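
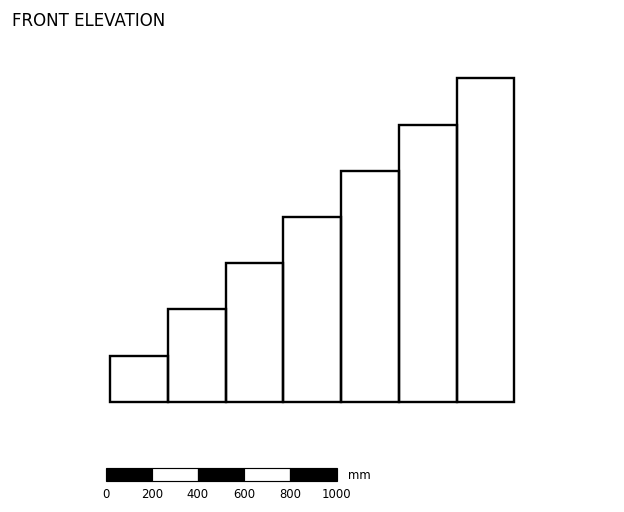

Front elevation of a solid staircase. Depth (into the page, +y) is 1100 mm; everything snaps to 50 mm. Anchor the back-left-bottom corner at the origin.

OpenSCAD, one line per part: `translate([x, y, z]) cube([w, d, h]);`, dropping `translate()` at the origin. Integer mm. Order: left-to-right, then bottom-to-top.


cube([250, 1100, 200]);
translate([250, 0, 0]) cube([250, 1100, 400]);
translate([500, 0, 0]) cube([250, 1100, 600]);
translate([750, 0, 0]) cube([250, 1100, 800]);
translate([1000, 0, 0]) cube([250, 1100, 1000]);
translate([1250, 0, 0]) cube([250, 1100, 1200]);
translate([1500, 0, 0]) cube([250, 1100, 1400]);


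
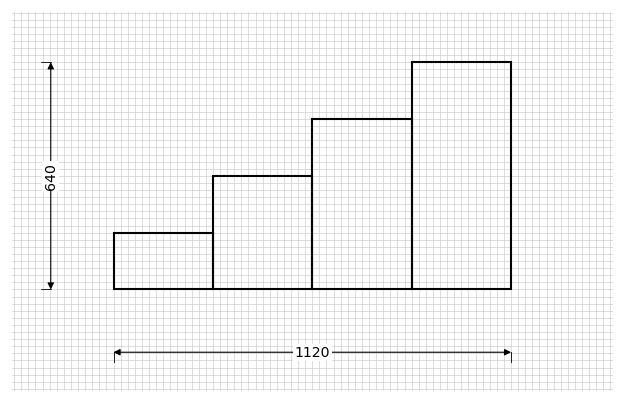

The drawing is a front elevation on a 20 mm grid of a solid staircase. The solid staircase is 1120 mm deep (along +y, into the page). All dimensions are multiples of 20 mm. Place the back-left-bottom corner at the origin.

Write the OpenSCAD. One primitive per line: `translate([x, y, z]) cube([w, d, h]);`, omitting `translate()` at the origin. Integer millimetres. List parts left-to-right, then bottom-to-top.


cube([280, 1120, 160]);
translate([280, 0, 0]) cube([280, 1120, 320]);
translate([560, 0, 0]) cube([280, 1120, 480]);
translate([840, 0, 0]) cube([280, 1120, 640]);


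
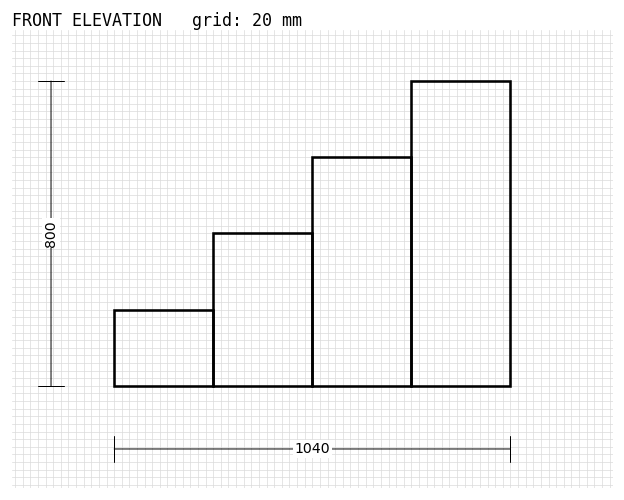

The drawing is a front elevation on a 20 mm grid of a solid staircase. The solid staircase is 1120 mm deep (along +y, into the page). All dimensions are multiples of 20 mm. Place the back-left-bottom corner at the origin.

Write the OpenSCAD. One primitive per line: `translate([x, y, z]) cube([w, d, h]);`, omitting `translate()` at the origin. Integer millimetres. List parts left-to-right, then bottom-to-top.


cube([260, 1120, 200]);
translate([260, 0, 0]) cube([260, 1120, 400]);
translate([520, 0, 0]) cube([260, 1120, 600]);
translate([780, 0, 0]) cube([260, 1120, 800]);


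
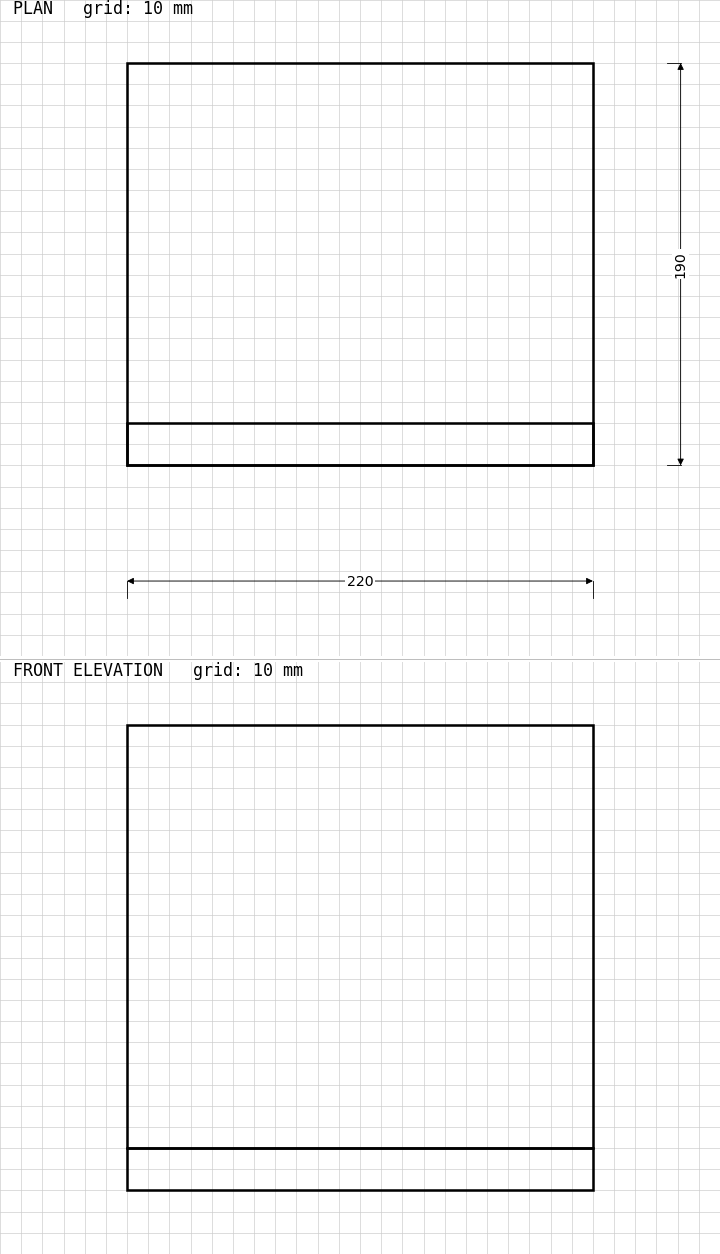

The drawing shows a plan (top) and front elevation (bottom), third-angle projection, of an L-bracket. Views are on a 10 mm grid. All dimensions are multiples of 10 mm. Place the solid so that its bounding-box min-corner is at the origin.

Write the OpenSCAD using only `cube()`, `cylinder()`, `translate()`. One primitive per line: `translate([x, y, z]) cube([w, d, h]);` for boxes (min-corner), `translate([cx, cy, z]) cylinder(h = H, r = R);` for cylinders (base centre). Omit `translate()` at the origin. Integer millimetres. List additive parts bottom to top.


cube([220, 190, 20]);
translate([0, 0, 20]) cube([220, 20, 200]);


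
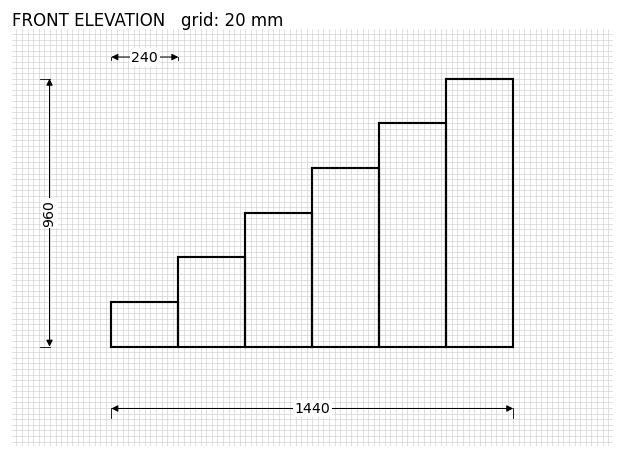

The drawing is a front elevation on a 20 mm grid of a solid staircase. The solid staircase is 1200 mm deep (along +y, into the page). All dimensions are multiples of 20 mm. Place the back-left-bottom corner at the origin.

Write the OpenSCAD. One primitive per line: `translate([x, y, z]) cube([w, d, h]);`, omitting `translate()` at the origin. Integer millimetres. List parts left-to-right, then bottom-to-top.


cube([240, 1200, 160]);
translate([240, 0, 0]) cube([240, 1200, 320]);
translate([480, 0, 0]) cube([240, 1200, 480]);
translate([720, 0, 0]) cube([240, 1200, 640]);
translate([960, 0, 0]) cube([240, 1200, 800]);
translate([1200, 0, 0]) cube([240, 1200, 960]);


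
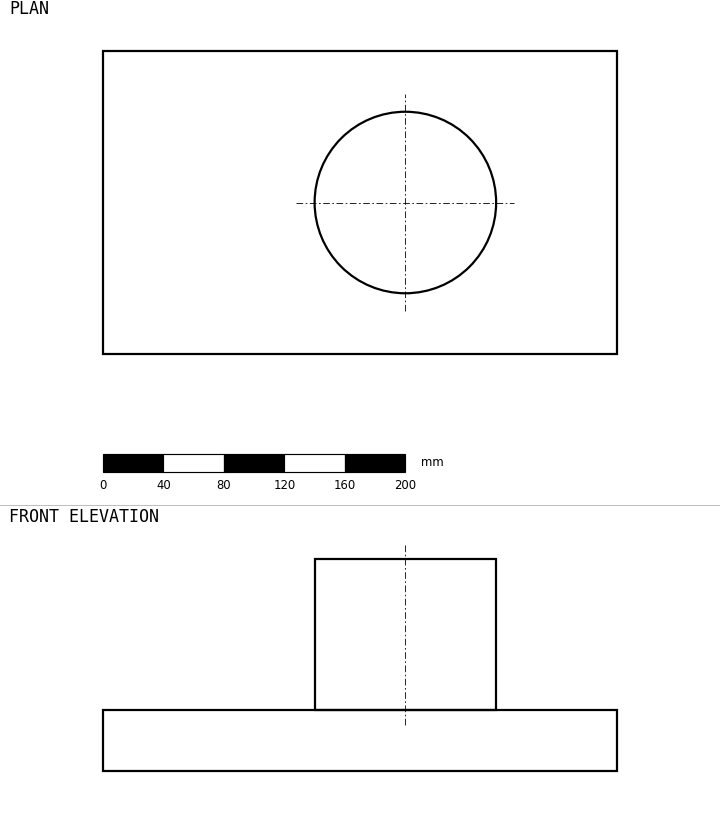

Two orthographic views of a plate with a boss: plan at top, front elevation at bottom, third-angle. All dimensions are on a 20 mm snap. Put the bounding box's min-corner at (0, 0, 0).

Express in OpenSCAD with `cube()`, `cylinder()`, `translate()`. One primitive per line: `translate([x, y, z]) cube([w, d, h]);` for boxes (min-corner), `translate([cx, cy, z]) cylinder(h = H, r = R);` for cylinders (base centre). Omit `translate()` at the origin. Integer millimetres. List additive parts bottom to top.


cube([340, 200, 40]);
translate([200, 100, 40]) cylinder(h = 100, r = 60);


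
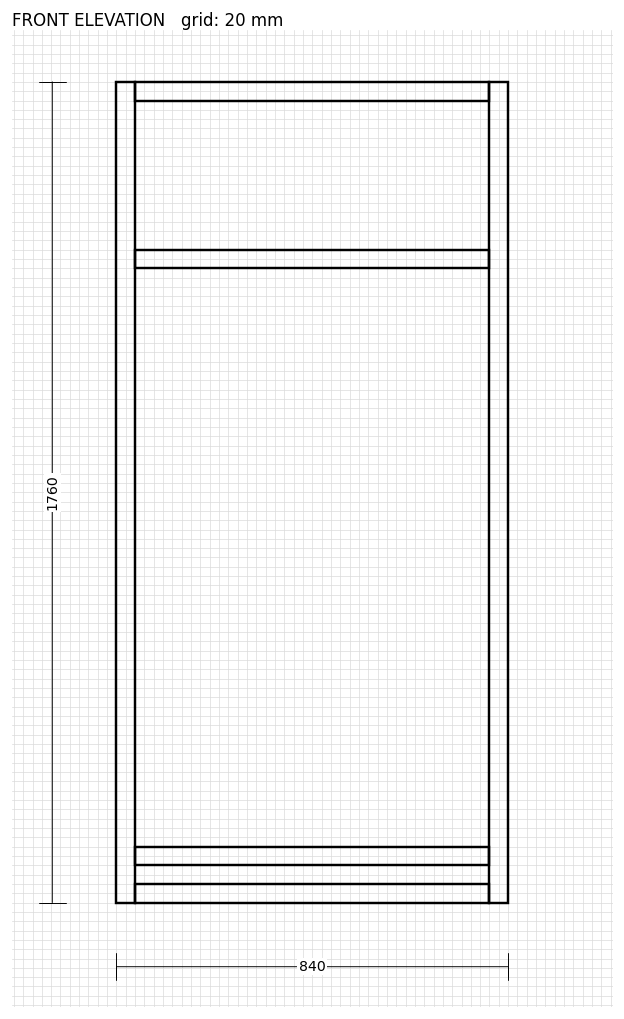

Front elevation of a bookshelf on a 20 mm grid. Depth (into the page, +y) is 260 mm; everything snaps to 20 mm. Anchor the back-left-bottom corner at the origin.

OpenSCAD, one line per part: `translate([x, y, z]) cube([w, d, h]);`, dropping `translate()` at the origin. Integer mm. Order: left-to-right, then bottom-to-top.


cube([40, 260, 1760]);
translate([40, 0, 0]) cube([760, 260, 40]);
translate([40, 0, 80]) cube([760, 260, 40]);
translate([40, 0, 1360]) cube([760, 260, 40]);
translate([40, 0, 1720]) cube([760, 260, 40]);
translate([800, 0, 0]) cube([40, 260, 1760]);


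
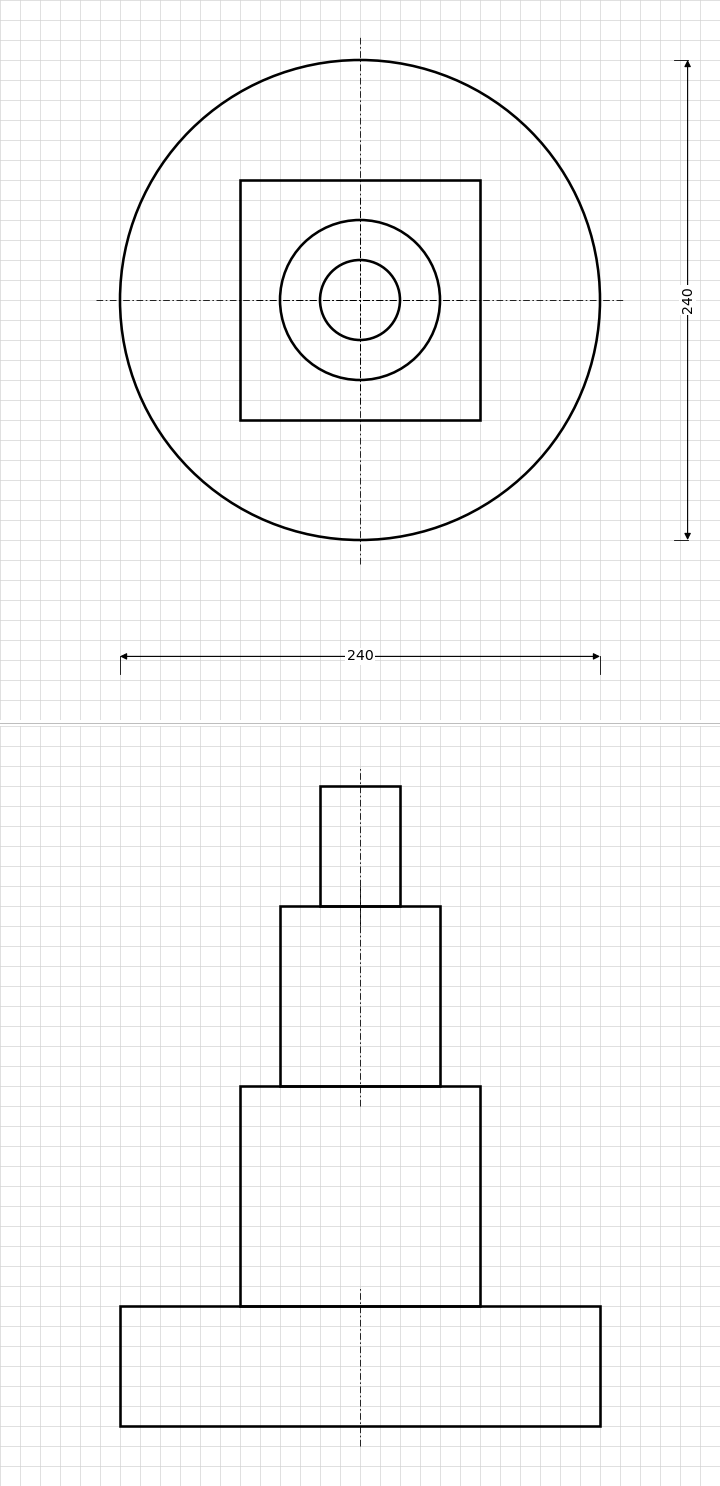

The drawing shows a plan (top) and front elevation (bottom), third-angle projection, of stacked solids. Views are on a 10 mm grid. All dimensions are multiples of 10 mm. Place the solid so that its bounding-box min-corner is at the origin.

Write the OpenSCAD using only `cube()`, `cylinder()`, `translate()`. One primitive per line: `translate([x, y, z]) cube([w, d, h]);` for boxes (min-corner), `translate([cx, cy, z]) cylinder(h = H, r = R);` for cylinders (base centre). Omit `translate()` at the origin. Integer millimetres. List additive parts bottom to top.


translate([120, 120, 0]) cylinder(h = 60, r = 120);
translate([60, 60, 60]) cube([120, 120, 110]);
translate([120, 120, 170]) cylinder(h = 90, r = 40);
translate([120, 120, 260]) cylinder(h = 60, r = 20);


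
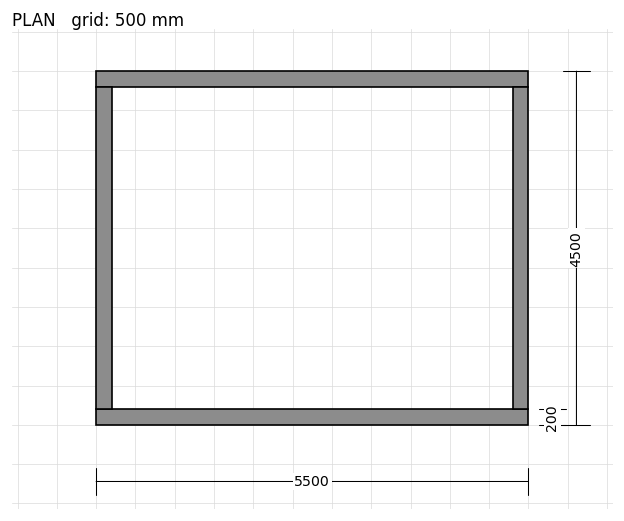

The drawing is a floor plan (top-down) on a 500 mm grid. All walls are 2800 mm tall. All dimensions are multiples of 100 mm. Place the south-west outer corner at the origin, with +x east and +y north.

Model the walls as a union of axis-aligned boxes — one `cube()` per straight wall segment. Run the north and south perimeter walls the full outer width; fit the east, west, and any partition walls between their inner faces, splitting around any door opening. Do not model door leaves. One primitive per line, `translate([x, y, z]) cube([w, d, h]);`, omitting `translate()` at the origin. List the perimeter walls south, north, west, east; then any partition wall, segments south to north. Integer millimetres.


cube([5500, 200, 2800]);
translate([0, 4300, 0]) cube([5500, 200, 2800]);
translate([0, 200, 0]) cube([200, 4100, 2800]);
translate([5300, 200, 0]) cube([200, 4100, 2800]);


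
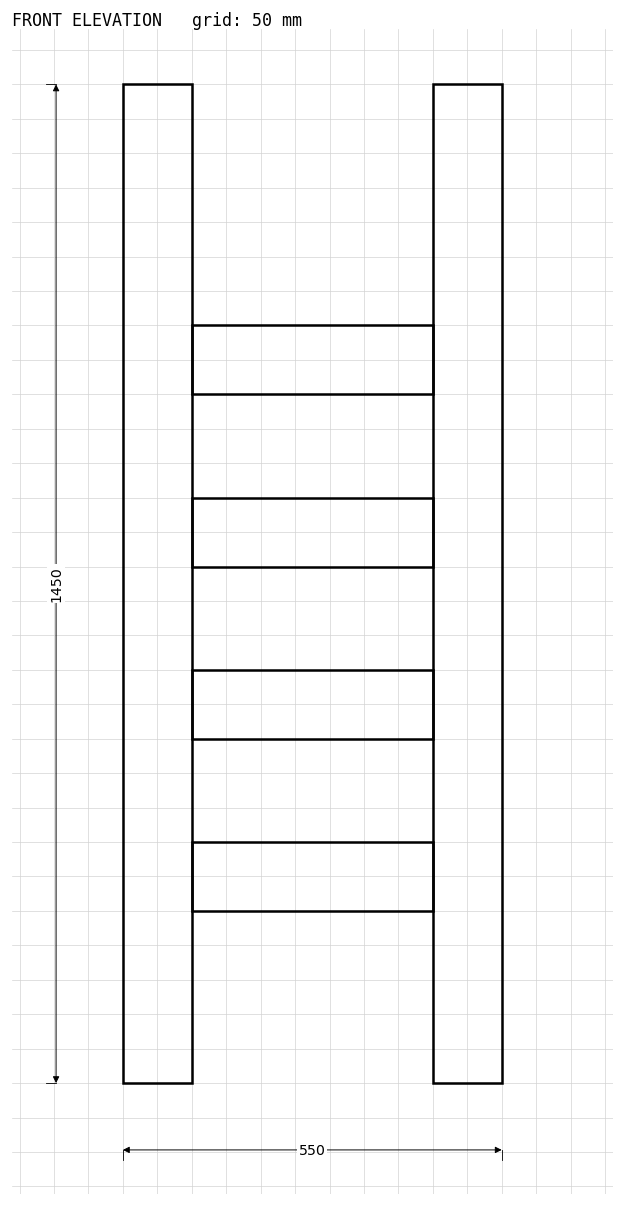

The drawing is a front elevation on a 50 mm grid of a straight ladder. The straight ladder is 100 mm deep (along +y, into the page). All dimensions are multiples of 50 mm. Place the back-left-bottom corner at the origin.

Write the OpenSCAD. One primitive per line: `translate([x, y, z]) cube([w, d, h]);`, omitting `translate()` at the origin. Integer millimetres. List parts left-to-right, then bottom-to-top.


cube([100, 100, 1450]);
translate([100, 0, 250]) cube([350, 100, 100]);
translate([100, 0, 500]) cube([350, 100, 100]);
translate([100, 0, 750]) cube([350, 100, 100]);
translate([100, 0, 1000]) cube([350, 100, 100]);
translate([450, 0, 0]) cube([100, 100, 1450]);


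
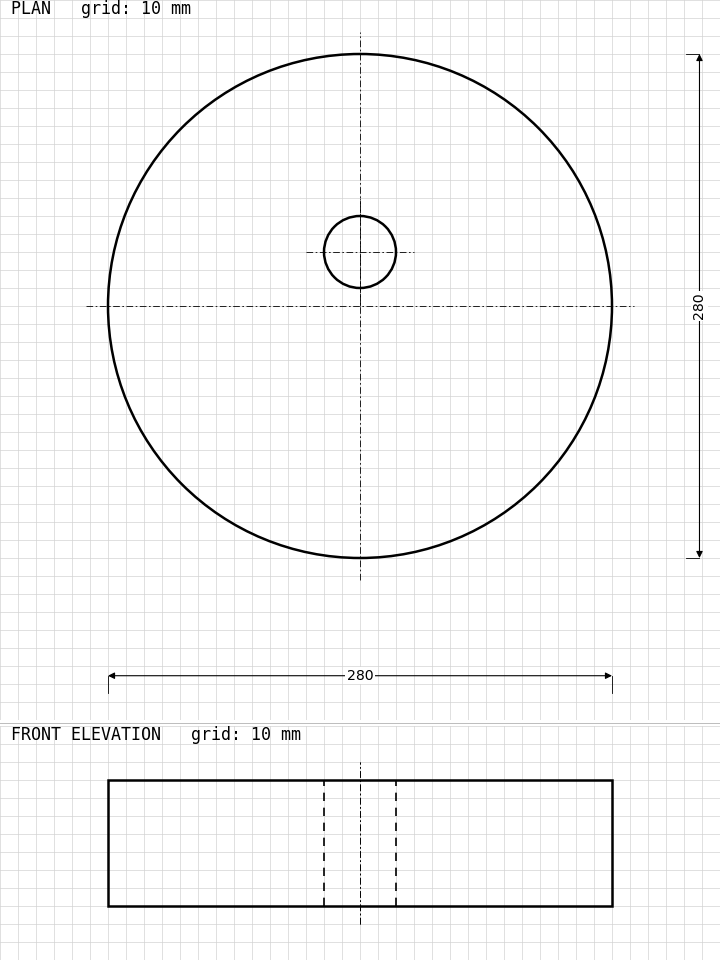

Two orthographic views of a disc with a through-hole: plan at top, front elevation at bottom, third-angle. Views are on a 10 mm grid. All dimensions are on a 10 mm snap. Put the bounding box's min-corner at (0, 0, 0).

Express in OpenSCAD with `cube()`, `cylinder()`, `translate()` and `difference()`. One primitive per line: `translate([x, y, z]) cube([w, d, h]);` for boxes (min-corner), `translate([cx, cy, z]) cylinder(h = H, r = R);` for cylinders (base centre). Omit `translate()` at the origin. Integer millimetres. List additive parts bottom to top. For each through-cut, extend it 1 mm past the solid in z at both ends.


difference() {
  translate([140, 140, 0]) cylinder(h = 70, r = 140);
  translate([140, 170, -1]) cylinder(h = 72, r = 20);
}


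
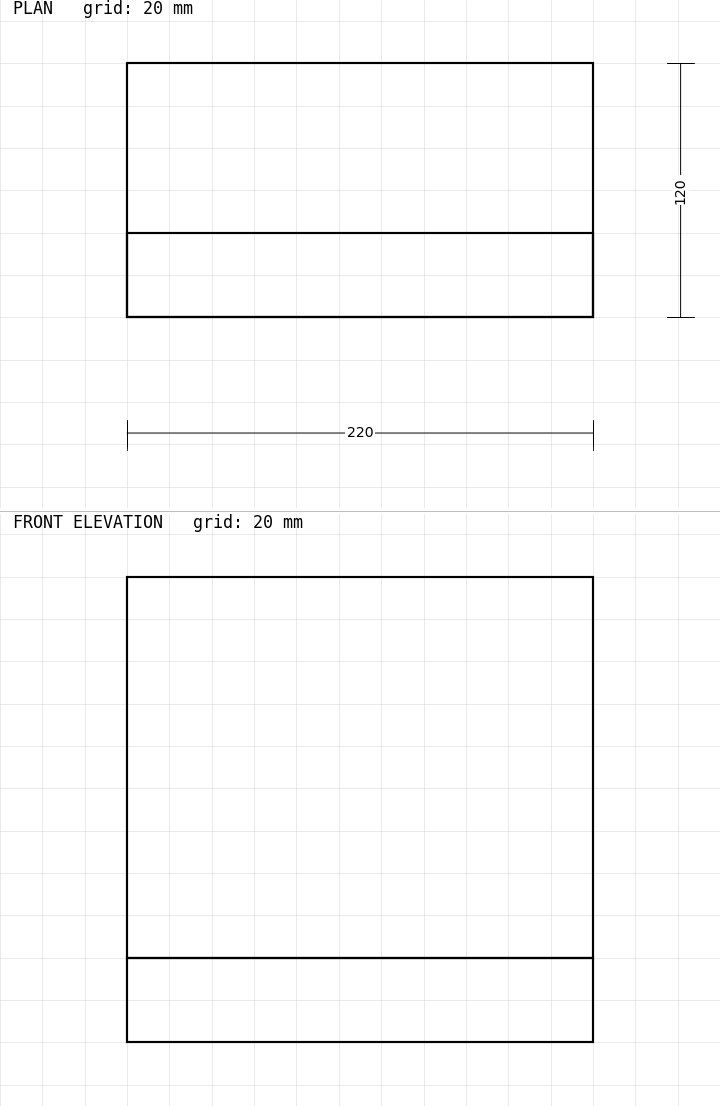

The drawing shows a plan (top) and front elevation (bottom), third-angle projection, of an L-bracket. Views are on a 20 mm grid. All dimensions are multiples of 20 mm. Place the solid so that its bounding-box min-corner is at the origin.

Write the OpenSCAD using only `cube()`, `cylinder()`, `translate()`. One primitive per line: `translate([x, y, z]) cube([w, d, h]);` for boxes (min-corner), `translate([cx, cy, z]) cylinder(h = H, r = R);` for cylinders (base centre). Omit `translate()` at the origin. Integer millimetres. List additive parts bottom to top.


cube([220, 120, 40]);
translate([0, 0, 40]) cube([220, 40, 180]);


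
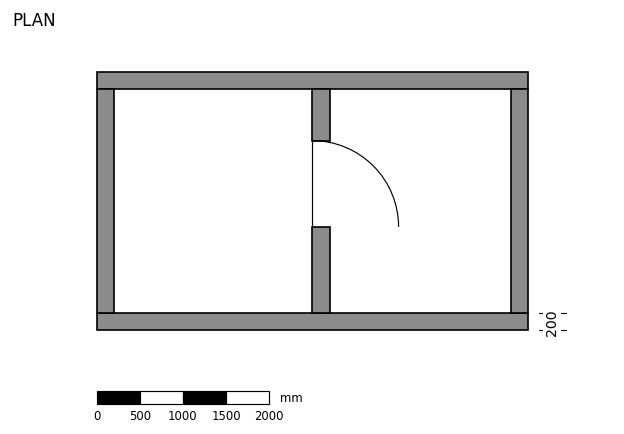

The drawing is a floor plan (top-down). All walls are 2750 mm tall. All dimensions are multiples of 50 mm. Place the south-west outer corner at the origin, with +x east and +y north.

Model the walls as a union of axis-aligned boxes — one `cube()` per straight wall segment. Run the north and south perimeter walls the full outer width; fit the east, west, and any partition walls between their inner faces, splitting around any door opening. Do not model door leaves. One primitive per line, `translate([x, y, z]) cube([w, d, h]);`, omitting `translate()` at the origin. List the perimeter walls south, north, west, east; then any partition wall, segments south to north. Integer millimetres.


cube([5000, 200, 2750]);
translate([0, 2800, 0]) cube([5000, 200, 2750]);
translate([0, 200, 0]) cube([200, 2600, 2750]);
translate([4800, 200, 0]) cube([200, 2600, 2750]);
translate([2500, 200, 0]) cube([200, 1000, 2750]);
translate([2500, 2200, 0]) cube([200, 600, 2750]);


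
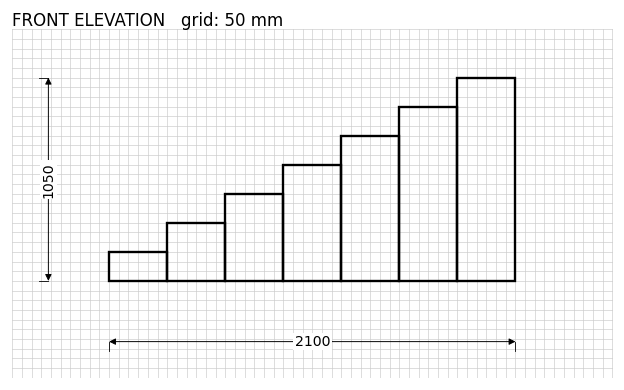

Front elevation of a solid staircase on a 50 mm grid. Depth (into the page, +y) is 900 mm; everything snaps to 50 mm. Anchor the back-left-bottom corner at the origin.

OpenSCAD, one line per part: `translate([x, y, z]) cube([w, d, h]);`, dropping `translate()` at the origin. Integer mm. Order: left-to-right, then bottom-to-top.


cube([300, 900, 150]);
translate([300, 0, 0]) cube([300, 900, 300]);
translate([600, 0, 0]) cube([300, 900, 450]);
translate([900, 0, 0]) cube([300, 900, 600]);
translate([1200, 0, 0]) cube([300, 900, 750]);
translate([1500, 0, 0]) cube([300, 900, 900]);
translate([1800, 0, 0]) cube([300, 900, 1050]);


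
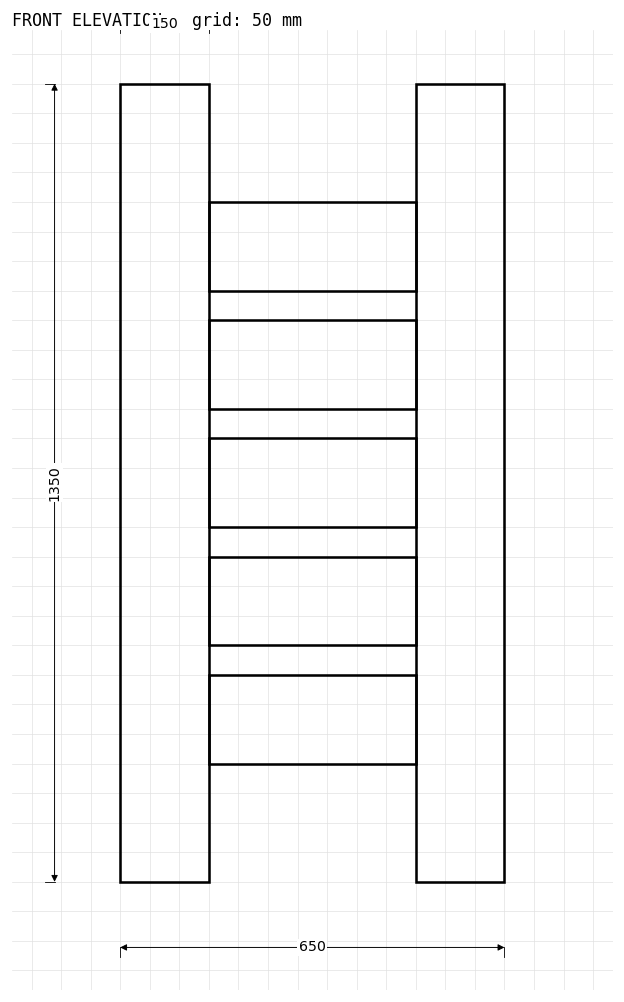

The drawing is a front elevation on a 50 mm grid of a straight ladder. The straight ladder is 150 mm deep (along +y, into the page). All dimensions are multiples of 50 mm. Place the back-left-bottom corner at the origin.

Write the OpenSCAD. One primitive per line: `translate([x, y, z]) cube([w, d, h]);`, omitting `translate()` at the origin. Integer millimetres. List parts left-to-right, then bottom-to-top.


cube([150, 150, 1350]);
translate([150, 0, 200]) cube([350, 150, 150]);
translate([150, 0, 400]) cube([350, 150, 150]);
translate([150, 0, 600]) cube([350, 150, 150]);
translate([150, 0, 800]) cube([350, 150, 150]);
translate([150, 0, 1000]) cube([350, 150, 150]);
translate([500, 0, 0]) cube([150, 150, 1350]);


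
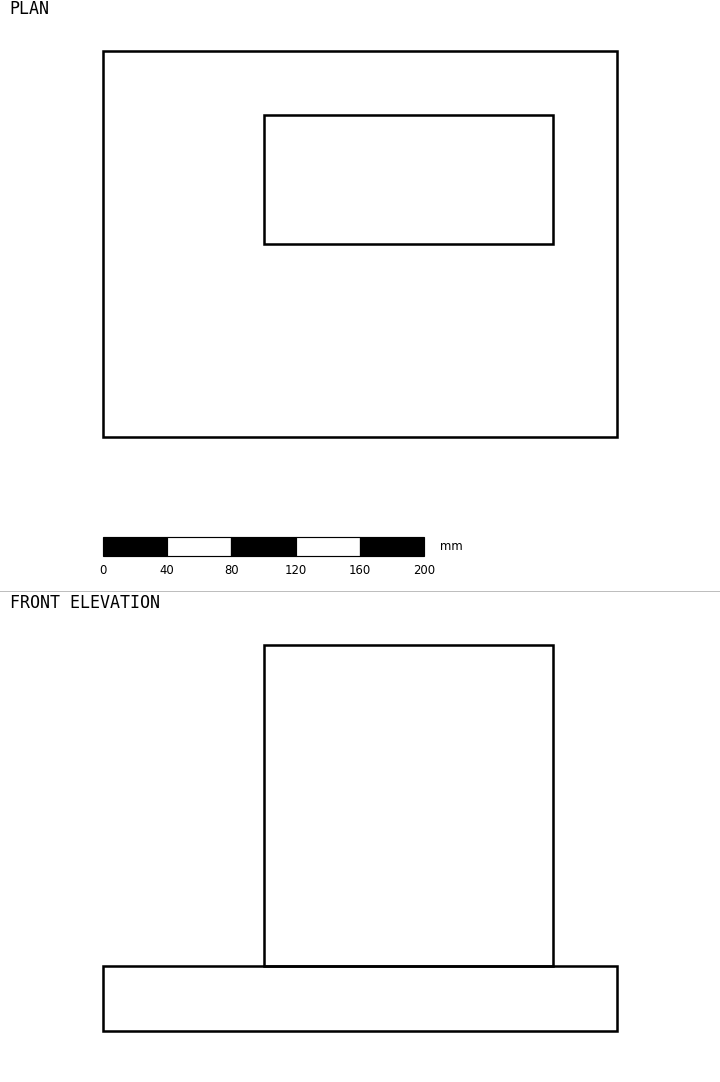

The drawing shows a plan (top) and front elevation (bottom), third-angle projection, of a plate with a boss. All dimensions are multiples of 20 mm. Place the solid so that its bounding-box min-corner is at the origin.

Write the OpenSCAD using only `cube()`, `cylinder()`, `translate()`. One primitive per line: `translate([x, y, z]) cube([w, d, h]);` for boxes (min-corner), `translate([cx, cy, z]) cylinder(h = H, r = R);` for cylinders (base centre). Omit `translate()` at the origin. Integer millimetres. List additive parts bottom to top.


cube([320, 240, 40]);
translate([100, 120, 40]) cube([180, 80, 200]);


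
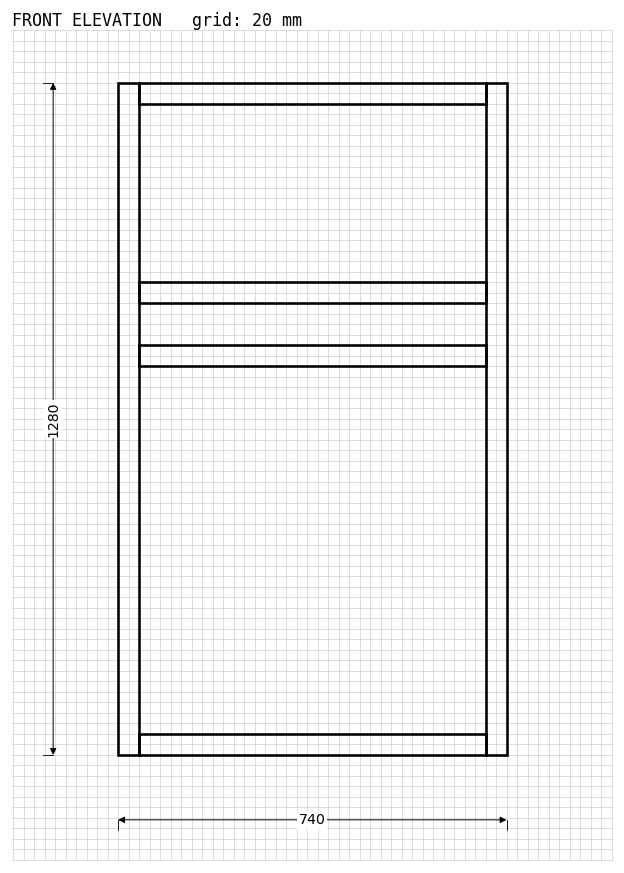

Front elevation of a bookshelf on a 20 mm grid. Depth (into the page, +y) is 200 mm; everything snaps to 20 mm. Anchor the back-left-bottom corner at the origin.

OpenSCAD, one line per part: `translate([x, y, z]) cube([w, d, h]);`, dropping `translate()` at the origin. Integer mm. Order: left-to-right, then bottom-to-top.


cube([40, 200, 1280]);
translate([40, 0, 0]) cube([660, 200, 40]);
translate([40, 0, 740]) cube([660, 200, 40]);
translate([40, 0, 860]) cube([660, 200, 40]);
translate([40, 0, 1240]) cube([660, 200, 40]);
translate([700, 0, 0]) cube([40, 200, 1280]);


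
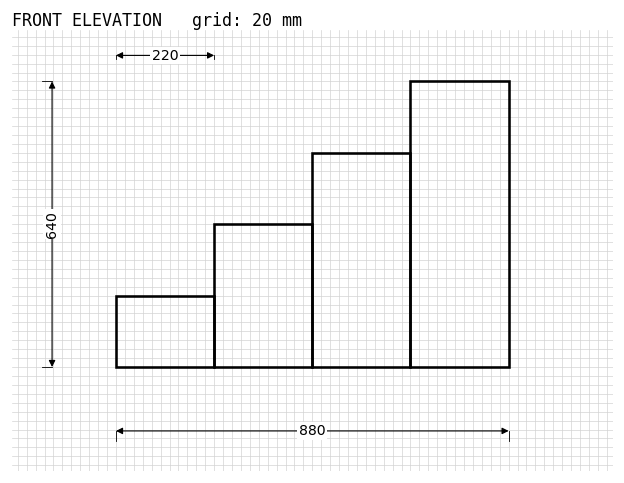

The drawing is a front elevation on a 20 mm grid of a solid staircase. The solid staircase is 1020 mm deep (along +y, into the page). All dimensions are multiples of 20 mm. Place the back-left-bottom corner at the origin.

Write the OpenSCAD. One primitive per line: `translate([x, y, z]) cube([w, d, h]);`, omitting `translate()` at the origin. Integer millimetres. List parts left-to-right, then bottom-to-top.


cube([220, 1020, 160]);
translate([220, 0, 0]) cube([220, 1020, 320]);
translate([440, 0, 0]) cube([220, 1020, 480]);
translate([660, 0, 0]) cube([220, 1020, 640]);


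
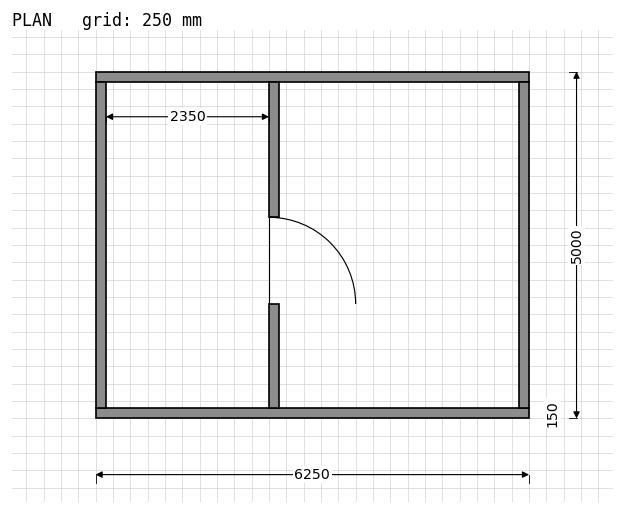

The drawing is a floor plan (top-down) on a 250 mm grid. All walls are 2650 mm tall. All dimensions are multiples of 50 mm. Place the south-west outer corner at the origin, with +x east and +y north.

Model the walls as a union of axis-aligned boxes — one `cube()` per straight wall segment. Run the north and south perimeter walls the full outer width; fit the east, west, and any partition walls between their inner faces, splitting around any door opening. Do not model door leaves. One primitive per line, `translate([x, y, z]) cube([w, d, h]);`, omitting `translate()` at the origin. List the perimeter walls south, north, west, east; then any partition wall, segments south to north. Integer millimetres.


cube([6250, 150, 2650]);
translate([0, 4850, 0]) cube([6250, 150, 2650]);
translate([0, 150, 0]) cube([150, 4700, 2650]);
translate([6100, 150, 0]) cube([150, 4700, 2650]);
translate([2500, 150, 0]) cube([150, 1500, 2650]);
translate([2500, 2900, 0]) cube([150, 1950, 2650]);


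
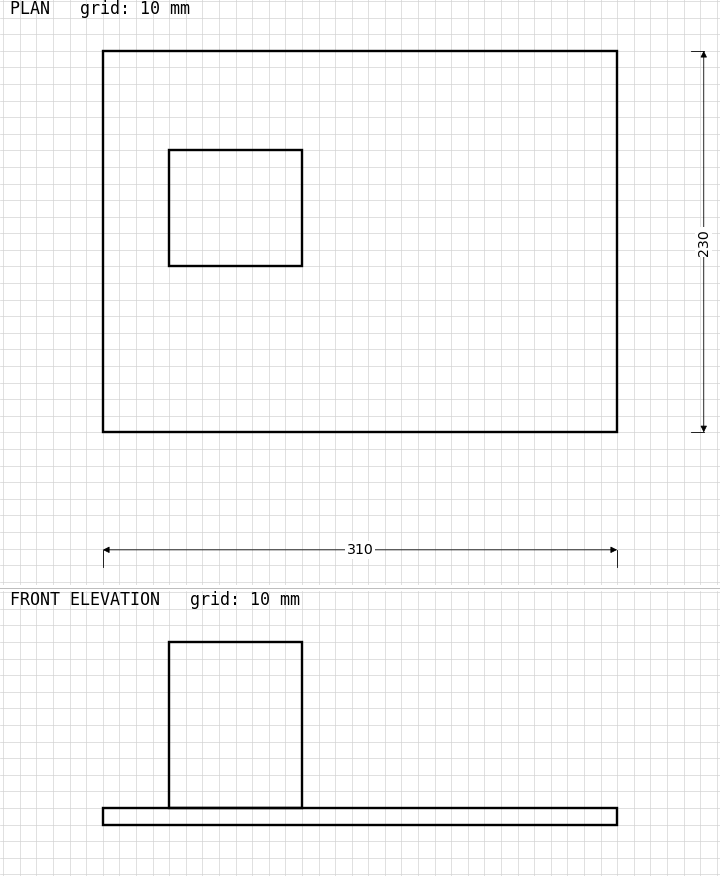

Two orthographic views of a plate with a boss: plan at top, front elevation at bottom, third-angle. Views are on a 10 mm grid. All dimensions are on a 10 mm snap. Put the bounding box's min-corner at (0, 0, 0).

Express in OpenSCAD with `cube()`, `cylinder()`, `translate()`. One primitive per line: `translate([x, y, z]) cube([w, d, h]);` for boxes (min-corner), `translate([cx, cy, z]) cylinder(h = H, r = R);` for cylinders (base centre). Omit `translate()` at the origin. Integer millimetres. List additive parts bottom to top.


cube([310, 230, 10]);
translate([40, 100, 10]) cube([80, 70, 100]);


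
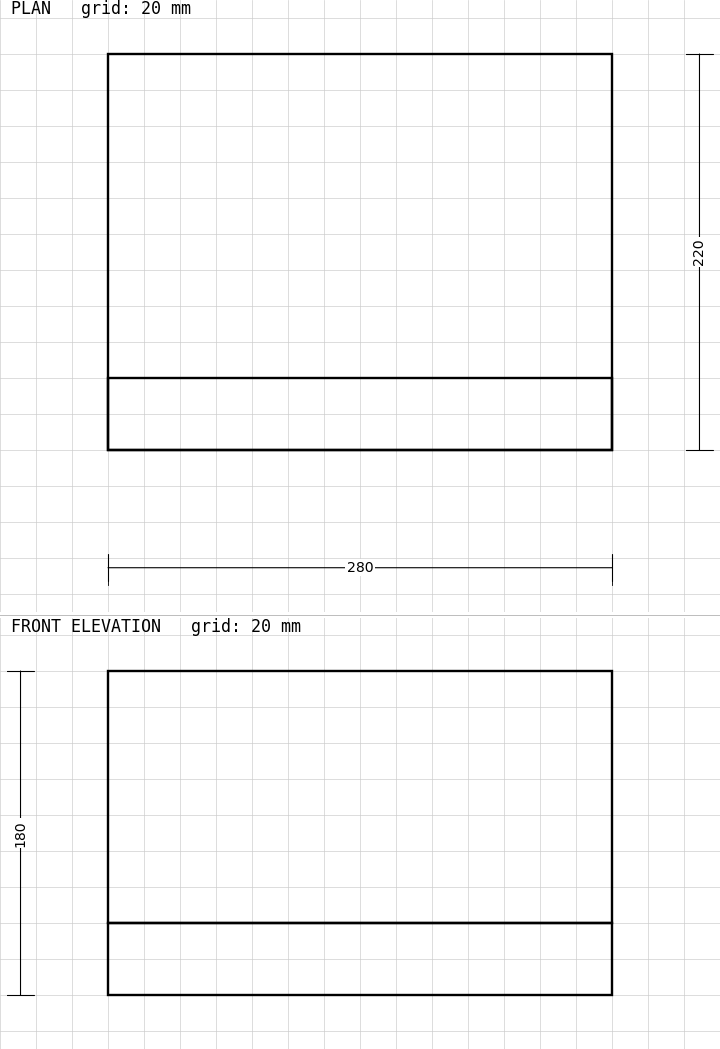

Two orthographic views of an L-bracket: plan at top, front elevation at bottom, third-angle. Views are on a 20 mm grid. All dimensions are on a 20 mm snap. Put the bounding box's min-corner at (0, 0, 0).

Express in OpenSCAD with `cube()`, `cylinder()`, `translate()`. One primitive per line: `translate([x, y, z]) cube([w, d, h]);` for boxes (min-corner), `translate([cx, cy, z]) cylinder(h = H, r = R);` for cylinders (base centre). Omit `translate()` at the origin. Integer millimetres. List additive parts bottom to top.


cube([280, 220, 40]);
translate([0, 0, 40]) cube([280, 40, 140]);


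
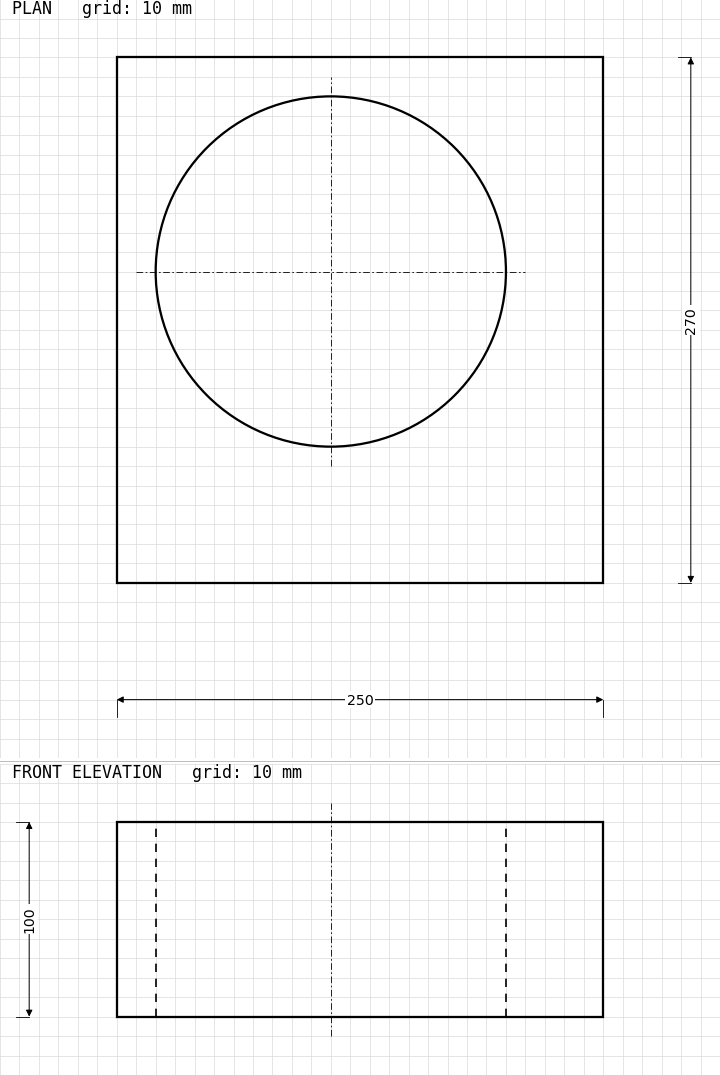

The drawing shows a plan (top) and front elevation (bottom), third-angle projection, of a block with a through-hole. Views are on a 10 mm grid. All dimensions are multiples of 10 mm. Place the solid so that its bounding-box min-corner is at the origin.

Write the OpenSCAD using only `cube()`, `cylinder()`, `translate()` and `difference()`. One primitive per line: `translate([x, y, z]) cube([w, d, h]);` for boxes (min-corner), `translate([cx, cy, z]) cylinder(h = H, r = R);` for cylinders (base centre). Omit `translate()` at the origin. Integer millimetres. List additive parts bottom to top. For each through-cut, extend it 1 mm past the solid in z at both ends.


difference() {
  cube([250, 270, 100]);
  translate([110, 160, -1]) cylinder(h = 102, r = 90);
}


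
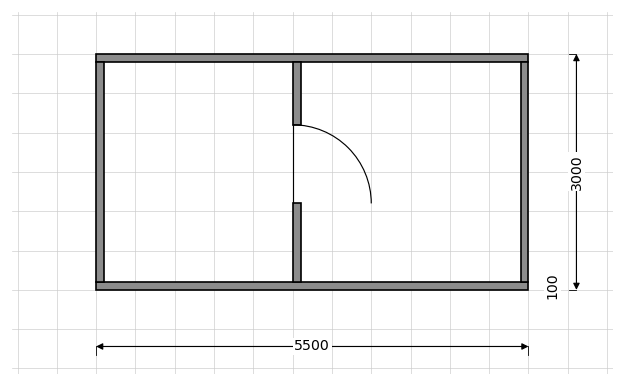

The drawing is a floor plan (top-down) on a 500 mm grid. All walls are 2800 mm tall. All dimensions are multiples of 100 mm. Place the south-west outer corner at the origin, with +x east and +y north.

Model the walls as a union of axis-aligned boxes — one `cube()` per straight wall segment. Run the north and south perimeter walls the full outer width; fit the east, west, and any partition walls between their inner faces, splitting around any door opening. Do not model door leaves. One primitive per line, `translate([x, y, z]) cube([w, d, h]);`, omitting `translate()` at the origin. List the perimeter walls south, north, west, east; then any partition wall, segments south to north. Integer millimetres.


cube([5500, 100, 2800]);
translate([0, 2900, 0]) cube([5500, 100, 2800]);
translate([0, 100, 0]) cube([100, 2800, 2800]);
translate([5400, 100, 0]) cube([100, 2800, 2800]);
translate([2500, 100, 0]) cube([100, 1000, 2800]);
translate([2500, 2100, 0]) cube([100, 800, 2800]);


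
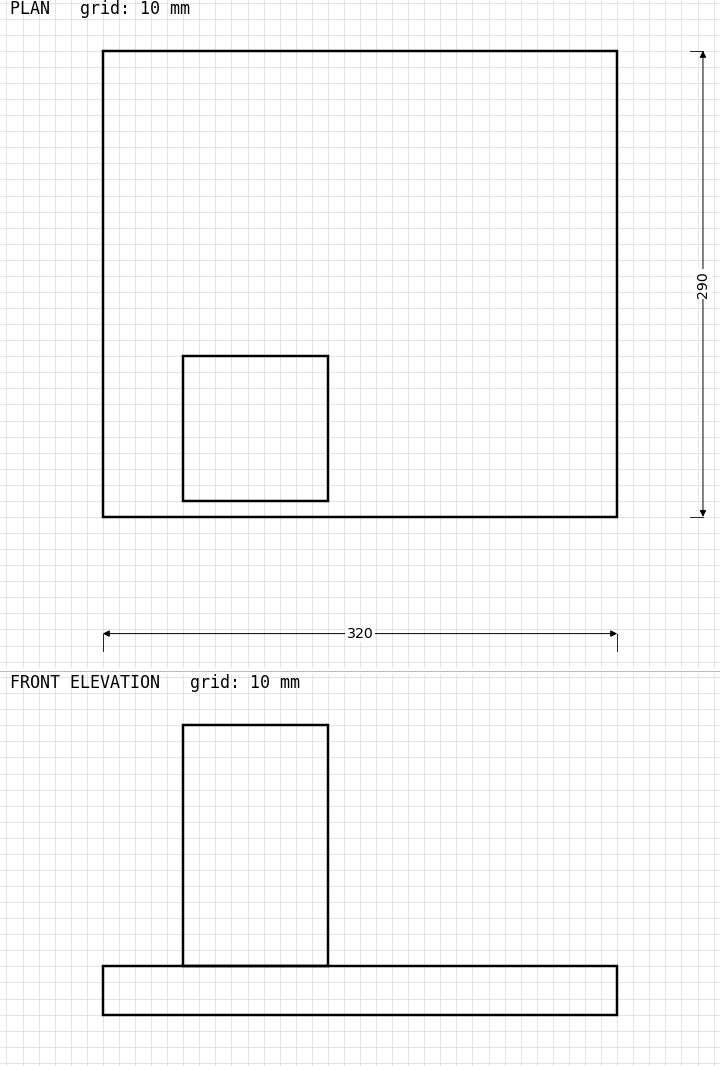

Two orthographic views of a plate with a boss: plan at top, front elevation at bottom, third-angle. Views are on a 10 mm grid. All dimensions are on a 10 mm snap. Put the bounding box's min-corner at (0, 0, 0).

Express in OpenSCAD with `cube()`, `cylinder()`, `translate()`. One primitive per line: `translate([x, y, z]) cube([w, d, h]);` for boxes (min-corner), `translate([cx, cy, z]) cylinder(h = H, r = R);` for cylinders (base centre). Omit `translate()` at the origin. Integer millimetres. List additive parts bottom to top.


cube([320, 290, 30]);
translate([50, 10, 30]) cube([90, 90, 150]);


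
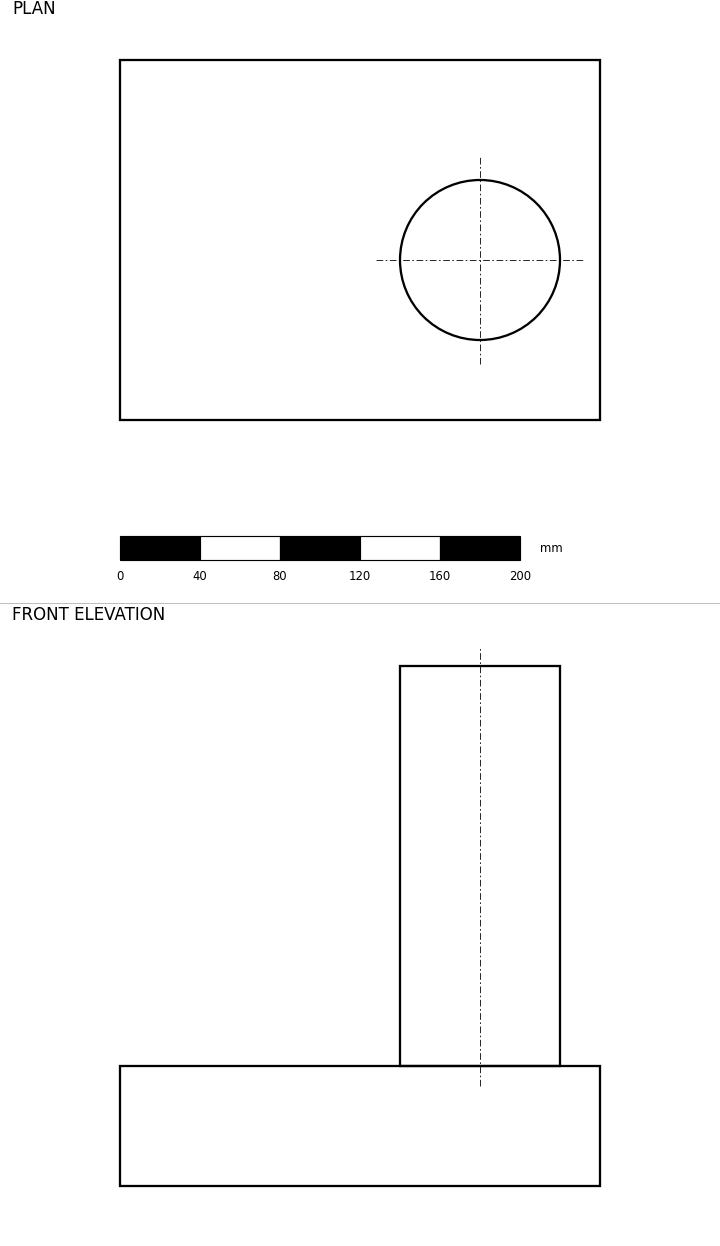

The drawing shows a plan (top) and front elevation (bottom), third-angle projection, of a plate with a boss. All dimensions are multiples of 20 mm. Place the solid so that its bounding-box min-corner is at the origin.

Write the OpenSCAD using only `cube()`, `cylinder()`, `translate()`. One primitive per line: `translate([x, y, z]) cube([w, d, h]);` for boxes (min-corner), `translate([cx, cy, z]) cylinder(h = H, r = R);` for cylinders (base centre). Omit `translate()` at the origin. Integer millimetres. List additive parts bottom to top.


cube([240, 180, 60]);
translate([180, 80, 60]) cylinder(h = 200, r = 40);


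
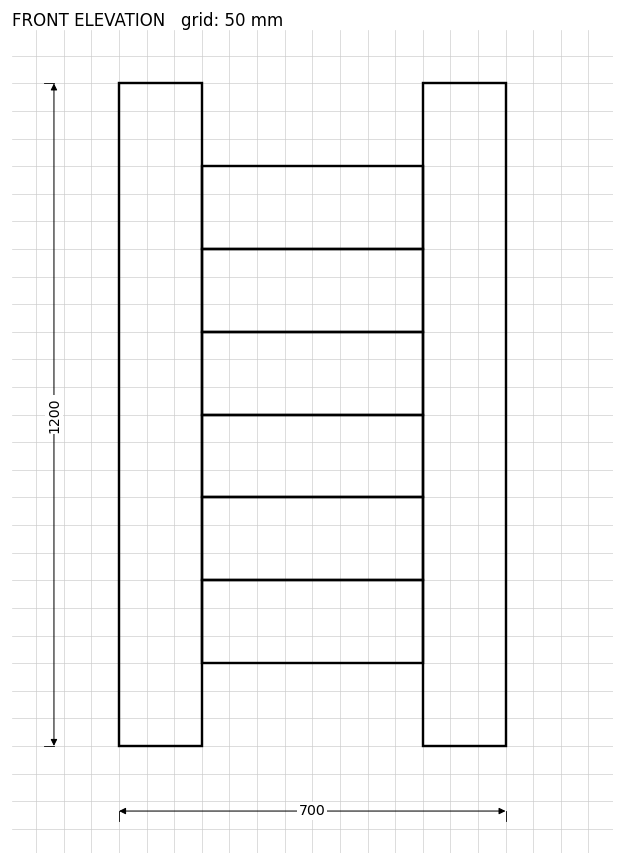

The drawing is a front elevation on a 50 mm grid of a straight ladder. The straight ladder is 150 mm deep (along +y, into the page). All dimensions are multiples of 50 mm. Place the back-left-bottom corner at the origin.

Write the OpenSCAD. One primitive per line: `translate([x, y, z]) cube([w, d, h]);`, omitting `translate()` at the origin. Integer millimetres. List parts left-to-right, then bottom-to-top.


cube([150, 150, 1200]);
translate([150, 0, 150]) cube([400, 150, 150]);
translate([150, 0, 300]) cube([400, 150, 150]);
translate([150, 0, 450]) cube([400, 150, 150]);
translate([150, 0, 600]) cube([400, 150, 150]);
translate([150, 0, 750]) cube([400, 150, 150]);
translate([150, 0, 900]) cube([400, 150, 150]);
translate([550, 0, 0]) cube([150, 150, 1200]);


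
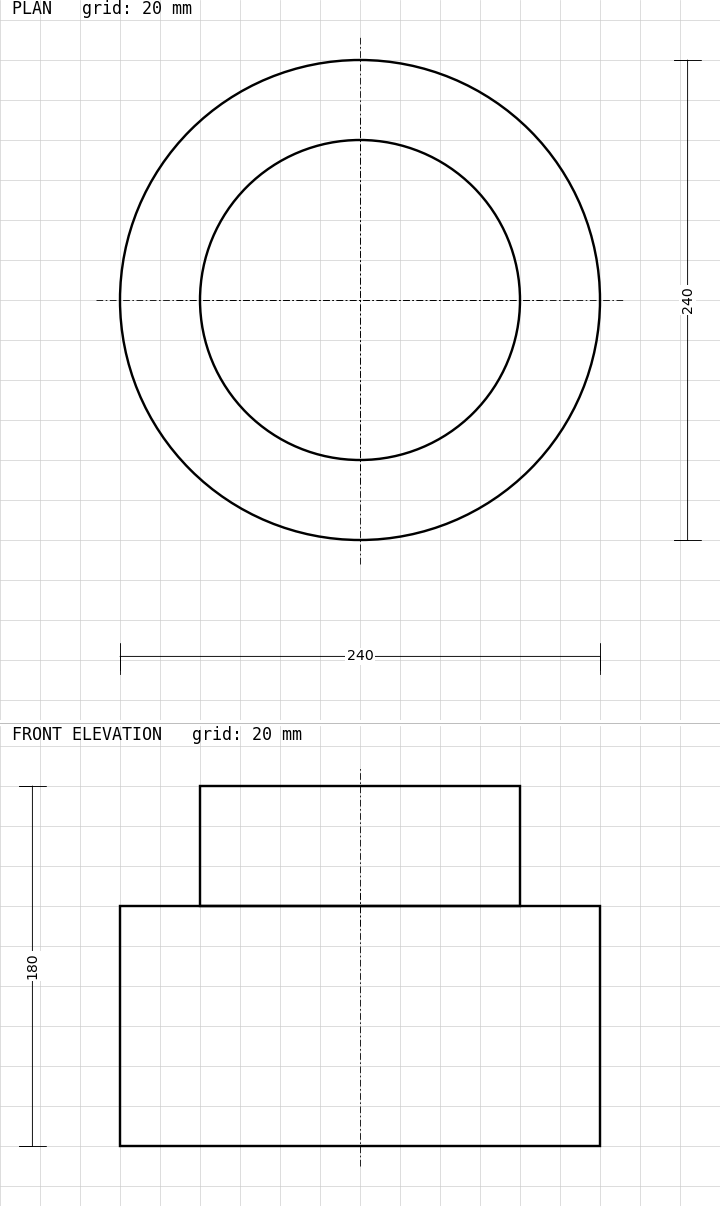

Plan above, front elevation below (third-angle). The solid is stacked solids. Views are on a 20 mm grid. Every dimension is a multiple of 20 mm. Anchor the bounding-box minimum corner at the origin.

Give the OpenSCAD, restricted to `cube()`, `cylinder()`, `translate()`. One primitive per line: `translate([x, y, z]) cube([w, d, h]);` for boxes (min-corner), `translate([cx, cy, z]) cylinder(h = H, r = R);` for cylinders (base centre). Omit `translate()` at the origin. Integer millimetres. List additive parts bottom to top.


translate([120, 120, 0]) cylinder(h = 120, r = 120);
translate([120, 120, 120]) cylinder(h = 60, r = 80);


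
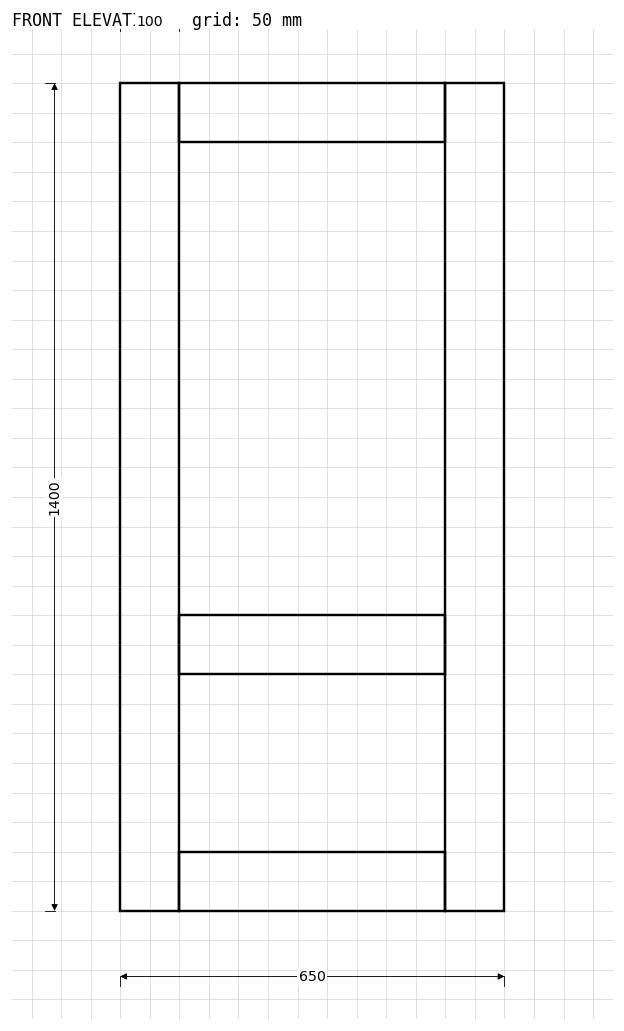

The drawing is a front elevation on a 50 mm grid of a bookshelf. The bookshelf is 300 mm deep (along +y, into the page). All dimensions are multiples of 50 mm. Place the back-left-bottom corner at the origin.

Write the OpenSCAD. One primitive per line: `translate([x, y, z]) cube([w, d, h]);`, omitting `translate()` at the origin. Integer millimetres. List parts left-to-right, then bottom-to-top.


cube([100, 300, 1400]);
translate([100, 0, 0]) cube([450, 300, 100]);
translate([100, 0, 400]) cube([450, 300, 100]);
translate([100, 0, 1300]) cube([450, 300, 100]);
translate([550, 0, 0]) cube([100, 300, 1400]);


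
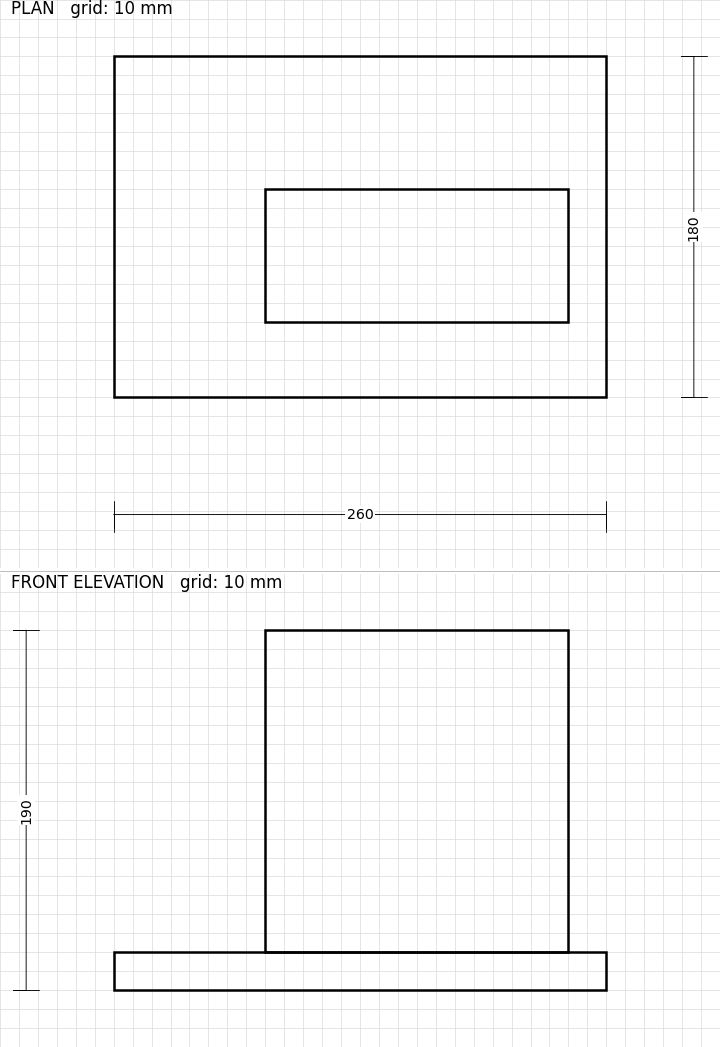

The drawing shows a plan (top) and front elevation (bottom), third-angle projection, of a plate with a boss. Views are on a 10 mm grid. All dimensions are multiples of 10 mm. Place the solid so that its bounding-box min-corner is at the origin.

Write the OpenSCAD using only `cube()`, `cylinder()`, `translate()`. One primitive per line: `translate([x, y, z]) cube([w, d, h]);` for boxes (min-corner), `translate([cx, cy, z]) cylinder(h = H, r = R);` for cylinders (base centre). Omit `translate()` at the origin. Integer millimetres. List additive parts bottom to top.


cube([260, 180, 20]);
translate([80, 40, 20]) cube([160, 70, 170]);


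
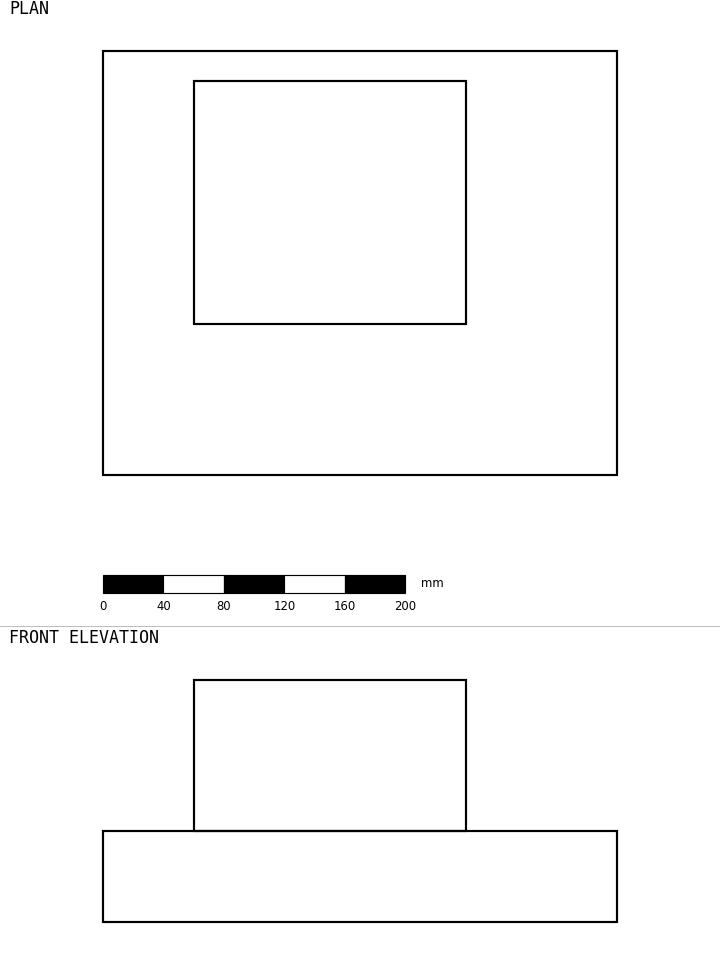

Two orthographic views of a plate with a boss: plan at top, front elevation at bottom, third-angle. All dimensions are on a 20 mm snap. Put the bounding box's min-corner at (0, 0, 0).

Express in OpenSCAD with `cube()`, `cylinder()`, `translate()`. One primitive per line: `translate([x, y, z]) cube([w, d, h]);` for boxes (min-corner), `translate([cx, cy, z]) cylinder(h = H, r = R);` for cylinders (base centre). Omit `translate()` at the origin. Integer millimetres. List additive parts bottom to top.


cube([340, 280, 60]);
translate([60, 100, 60]) cube([180, 160, 100]);


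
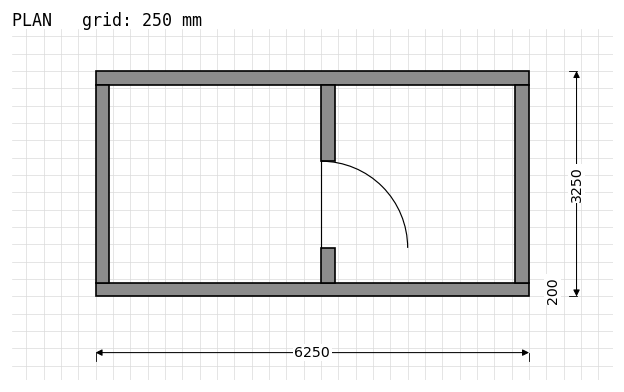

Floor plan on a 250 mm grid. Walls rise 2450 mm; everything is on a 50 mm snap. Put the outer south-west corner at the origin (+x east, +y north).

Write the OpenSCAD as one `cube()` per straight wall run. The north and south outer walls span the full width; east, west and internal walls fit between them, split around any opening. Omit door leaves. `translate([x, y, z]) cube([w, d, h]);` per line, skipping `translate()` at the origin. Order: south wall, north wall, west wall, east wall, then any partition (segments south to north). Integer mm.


cube([6250, 200, 2450]);
translate([0, 3050, 0]) cube([6250, 200, 2450]);
translate([0, 200, 0]) cube([200, 2850, 2450]);
translate([6050, 200, 0]) cube([200, 2850, 2450]);
translate([3250, 200, 0]) cube([200, 500, 2450]);
translate([3250, 1950, 0]) cube([200, 1100, 2450]);


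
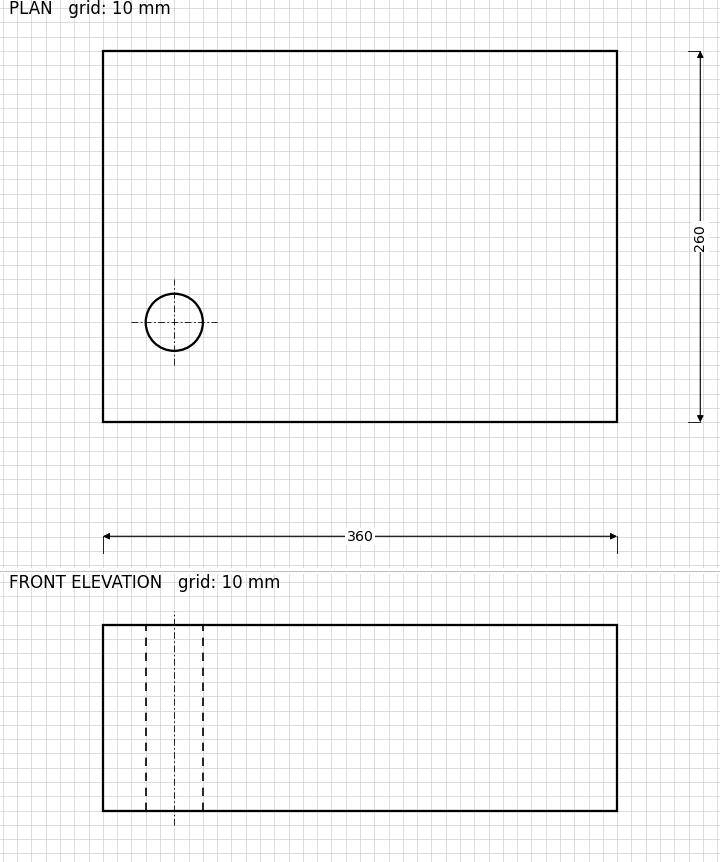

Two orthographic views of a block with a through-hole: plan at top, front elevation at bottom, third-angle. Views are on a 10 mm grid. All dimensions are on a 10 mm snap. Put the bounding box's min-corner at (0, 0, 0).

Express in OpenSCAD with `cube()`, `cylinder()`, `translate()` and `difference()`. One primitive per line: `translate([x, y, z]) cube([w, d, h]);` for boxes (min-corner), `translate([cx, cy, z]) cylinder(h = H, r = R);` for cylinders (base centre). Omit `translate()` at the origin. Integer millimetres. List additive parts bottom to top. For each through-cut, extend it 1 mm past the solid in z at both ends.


difference() {
  cube([360, 260, 130]);
  translate([50, 70, -1]) cylinder(h = 132, r = 20);
}


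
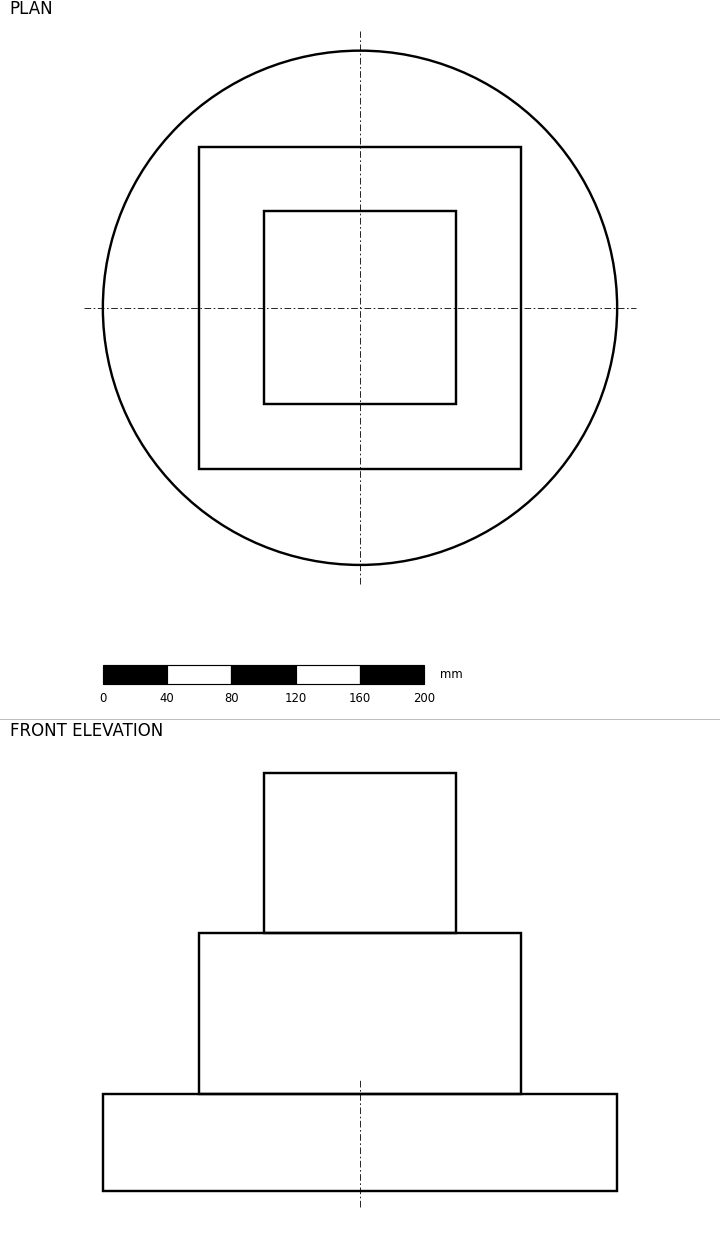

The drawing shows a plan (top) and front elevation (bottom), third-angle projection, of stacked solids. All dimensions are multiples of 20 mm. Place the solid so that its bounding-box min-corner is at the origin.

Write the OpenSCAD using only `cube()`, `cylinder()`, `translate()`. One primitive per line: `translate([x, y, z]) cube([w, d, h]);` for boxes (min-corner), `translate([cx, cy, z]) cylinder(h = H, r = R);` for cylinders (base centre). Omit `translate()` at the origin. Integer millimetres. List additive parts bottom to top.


translate([160, 160, 0]) cylinder(h = 60, r = 160);
translate([60, 60, 60]) cube([200, 200, 100]);
translate([100, 100, 160]) cube([120, 120, 100]);


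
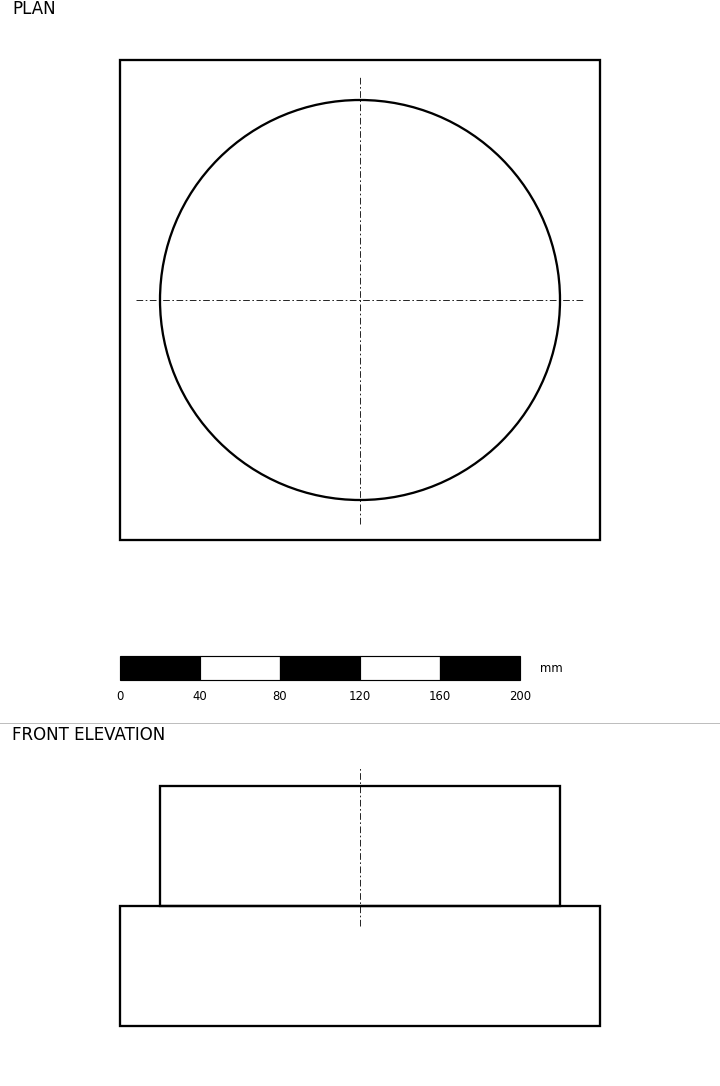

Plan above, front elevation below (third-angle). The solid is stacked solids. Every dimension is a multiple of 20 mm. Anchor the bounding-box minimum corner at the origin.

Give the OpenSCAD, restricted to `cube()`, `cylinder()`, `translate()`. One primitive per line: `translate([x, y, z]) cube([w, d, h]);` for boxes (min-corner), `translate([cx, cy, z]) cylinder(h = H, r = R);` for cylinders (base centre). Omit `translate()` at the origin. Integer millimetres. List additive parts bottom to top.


cube([240, 240, 60]);
translate([120, 120, 60]) cylinder(h = 60, r = 100);


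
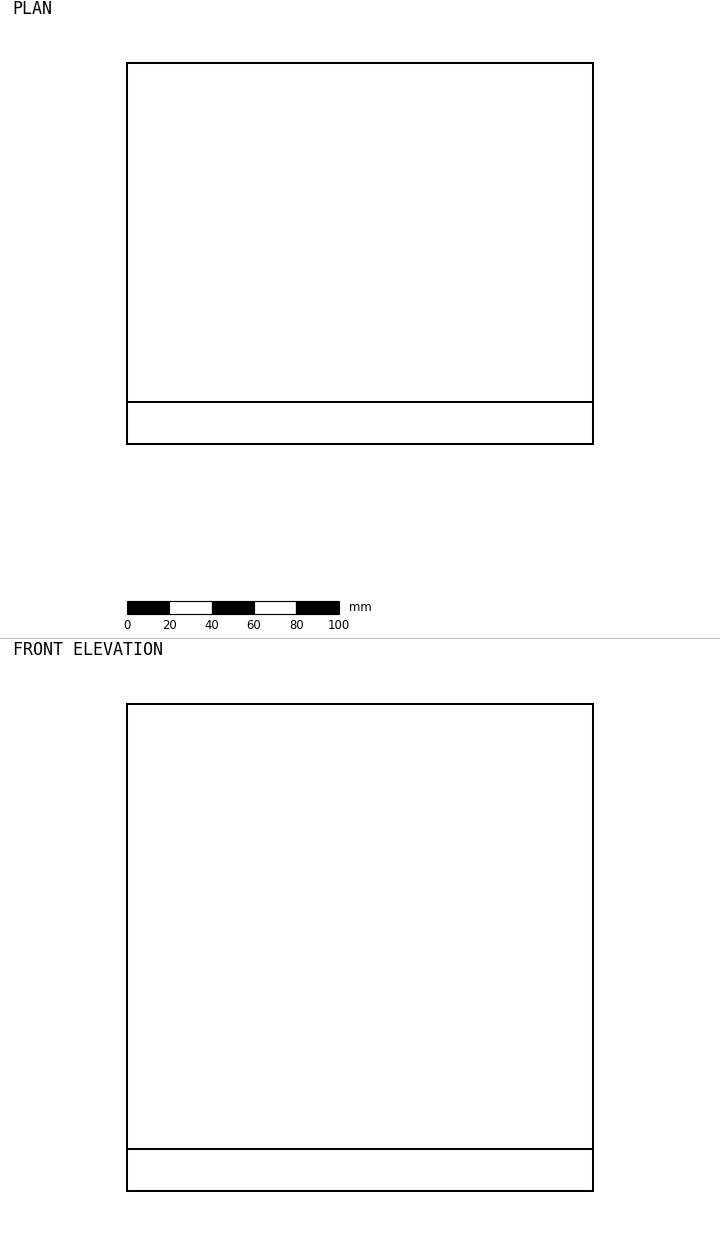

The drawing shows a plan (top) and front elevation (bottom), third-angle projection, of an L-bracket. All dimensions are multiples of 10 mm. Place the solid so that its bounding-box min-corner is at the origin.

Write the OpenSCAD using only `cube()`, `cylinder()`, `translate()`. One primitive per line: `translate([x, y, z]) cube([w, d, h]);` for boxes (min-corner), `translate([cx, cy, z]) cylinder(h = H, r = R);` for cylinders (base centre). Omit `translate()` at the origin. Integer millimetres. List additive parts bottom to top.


cube([220, 180, 20]);
translate([0, 0, 20]) cube([220, 20, 210]);


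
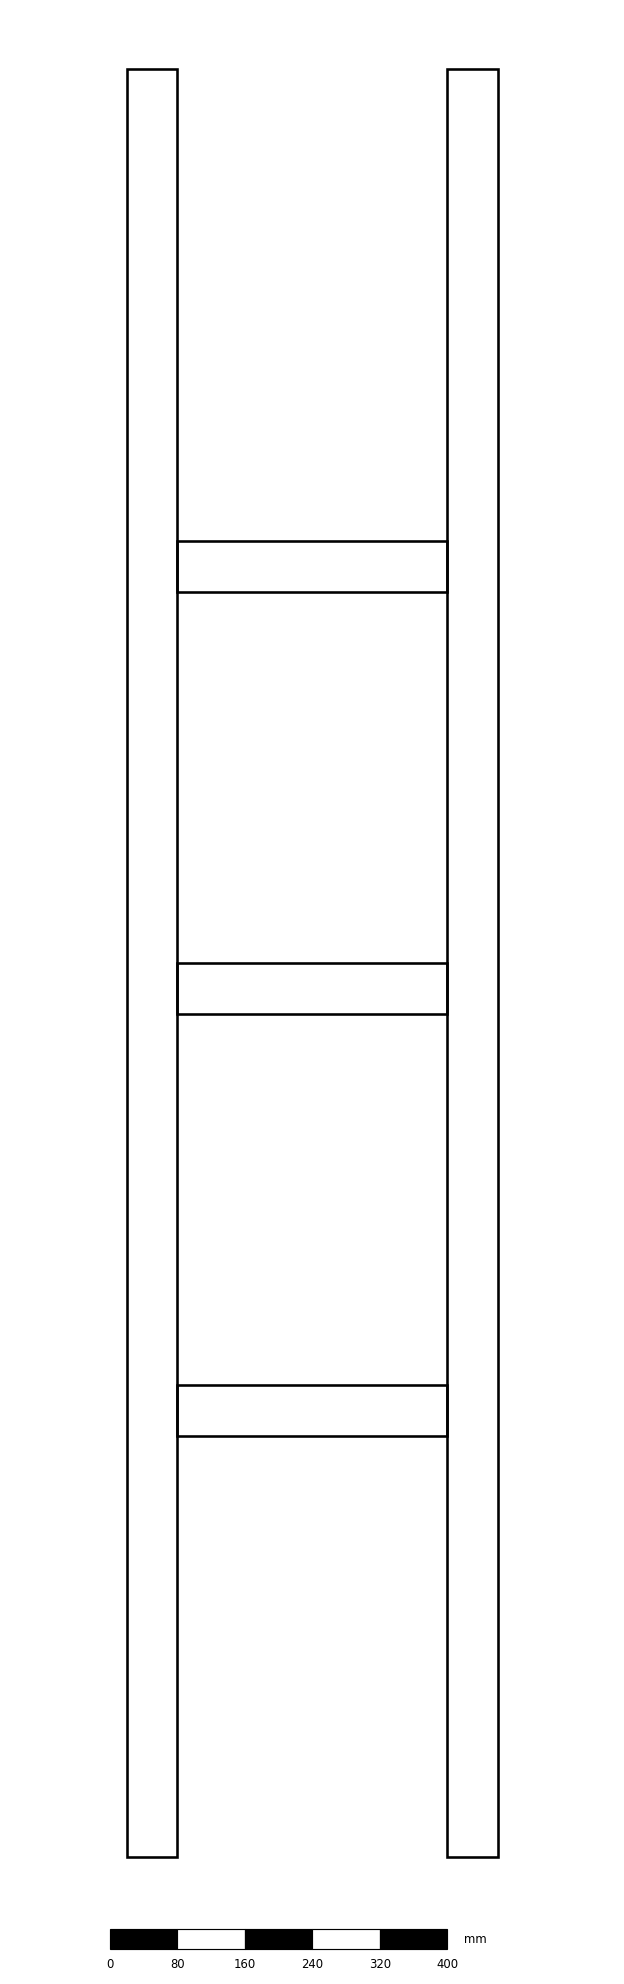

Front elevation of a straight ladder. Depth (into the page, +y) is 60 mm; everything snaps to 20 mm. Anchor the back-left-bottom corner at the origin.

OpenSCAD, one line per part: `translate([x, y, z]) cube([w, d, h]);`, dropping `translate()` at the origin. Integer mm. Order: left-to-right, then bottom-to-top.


cube([60, 60, 2120]);
translate([60, 0, 500]) cube([320, 60, 60]);
translate([60, 0, 1000]) cube([320, 60, 60]);
translate([60, 0, 1500]) cube([320, 60, 60]);
translate([380, 0, 0]) cube([60, 60, 2120]);
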